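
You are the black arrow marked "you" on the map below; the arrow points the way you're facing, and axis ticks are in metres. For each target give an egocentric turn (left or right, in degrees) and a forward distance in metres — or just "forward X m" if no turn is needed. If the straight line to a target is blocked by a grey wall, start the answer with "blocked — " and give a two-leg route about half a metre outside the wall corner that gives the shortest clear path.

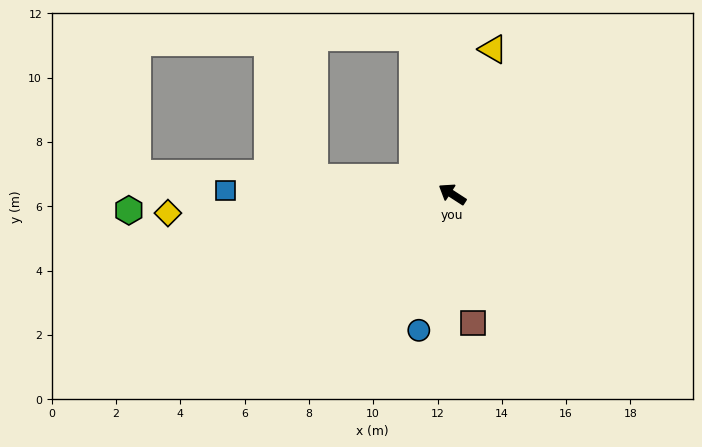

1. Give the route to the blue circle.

turn left 109°, forward 4.4 m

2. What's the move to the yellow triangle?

turn right 73°, forward 4.7 m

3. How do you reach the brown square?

turn left 132°, forward 4.1 m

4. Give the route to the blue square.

turn left 32°, forward 7.0 m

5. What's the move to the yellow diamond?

turn left 37°, forward 8.9 m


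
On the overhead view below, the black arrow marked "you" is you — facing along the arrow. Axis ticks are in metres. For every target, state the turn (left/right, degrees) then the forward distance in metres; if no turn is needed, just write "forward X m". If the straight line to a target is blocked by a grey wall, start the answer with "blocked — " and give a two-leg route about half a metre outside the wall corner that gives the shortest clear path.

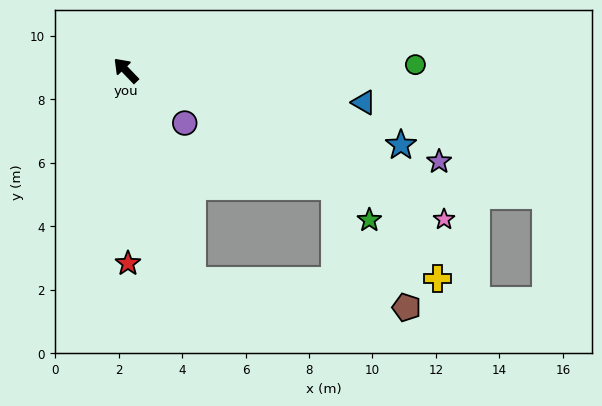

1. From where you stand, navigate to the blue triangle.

turn right 141°, forward 7.6 m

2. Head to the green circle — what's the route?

turn right 133°, forward 9.1 m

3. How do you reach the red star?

turn left 137°, forward 6.1 m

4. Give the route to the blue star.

turn right 149°, forward 9.0 m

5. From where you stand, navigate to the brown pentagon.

blocked — turn left 154°, forward 6.9 m, then turn left 65°, forward 6.8 m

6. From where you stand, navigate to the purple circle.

turn right 176°, forward 2.5 m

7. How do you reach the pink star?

turn right 159°, forward 11.1 m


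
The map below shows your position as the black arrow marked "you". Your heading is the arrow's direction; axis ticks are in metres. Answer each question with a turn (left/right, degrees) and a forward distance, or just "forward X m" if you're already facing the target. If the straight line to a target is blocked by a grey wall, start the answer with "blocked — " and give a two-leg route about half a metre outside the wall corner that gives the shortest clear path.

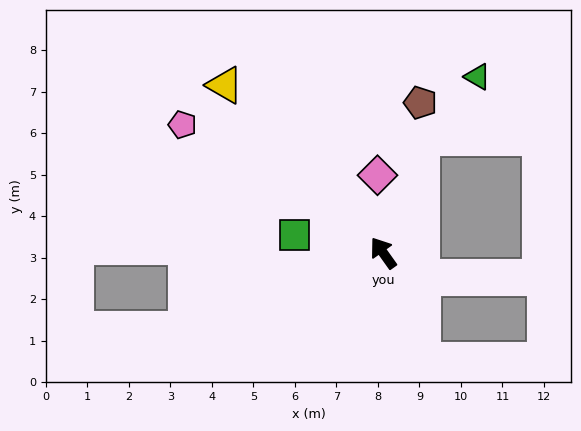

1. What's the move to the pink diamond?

turn right 31°, forward 1.9 m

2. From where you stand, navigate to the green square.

turn left 43°, forward 2.2 m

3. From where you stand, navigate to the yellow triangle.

turn left 8°, forward 5.6 m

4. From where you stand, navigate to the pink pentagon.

turn left 22°, forward 5.7 m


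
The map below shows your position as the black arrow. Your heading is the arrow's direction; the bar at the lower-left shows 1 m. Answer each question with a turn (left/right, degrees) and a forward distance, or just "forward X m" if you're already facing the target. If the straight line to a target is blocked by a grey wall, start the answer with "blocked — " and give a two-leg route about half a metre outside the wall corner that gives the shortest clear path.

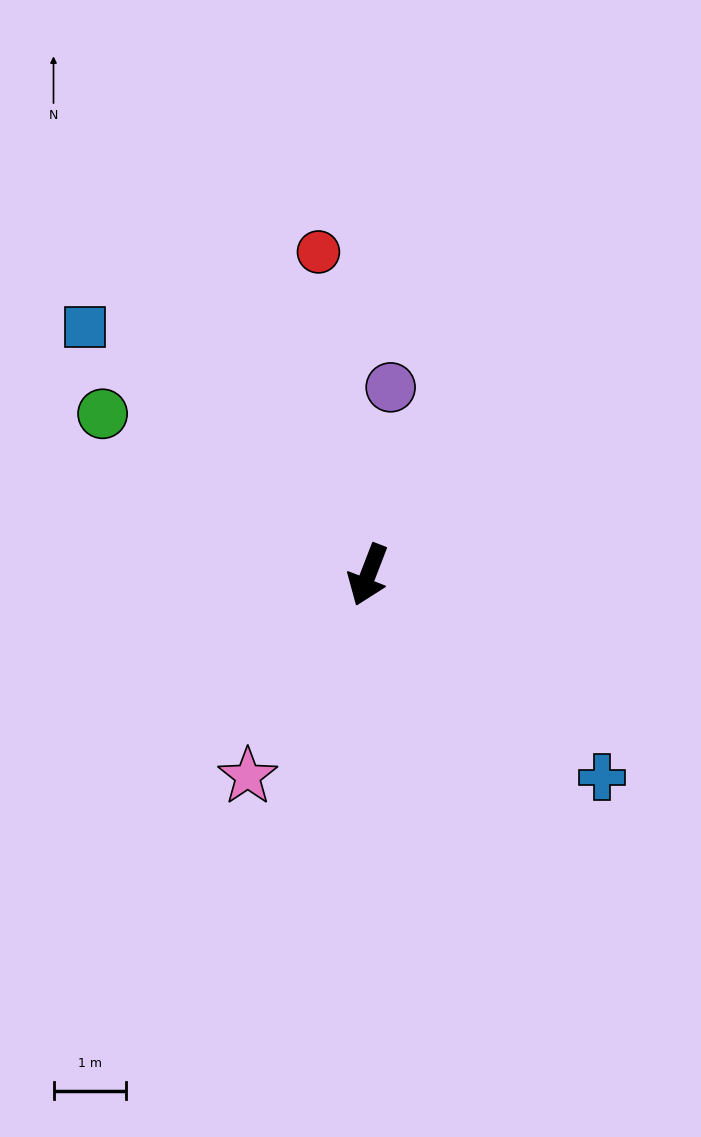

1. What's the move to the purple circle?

turn right 166°, forward 2.6 m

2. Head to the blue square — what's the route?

turn right 110°, forward 5.2 m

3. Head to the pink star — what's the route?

turn right 10°, forward 3.2 m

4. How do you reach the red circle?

turn right 150°, forward 4.5 m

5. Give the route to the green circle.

turn right 100°, forward 4.3 m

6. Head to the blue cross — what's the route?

turn left 70°, forward 4.3 m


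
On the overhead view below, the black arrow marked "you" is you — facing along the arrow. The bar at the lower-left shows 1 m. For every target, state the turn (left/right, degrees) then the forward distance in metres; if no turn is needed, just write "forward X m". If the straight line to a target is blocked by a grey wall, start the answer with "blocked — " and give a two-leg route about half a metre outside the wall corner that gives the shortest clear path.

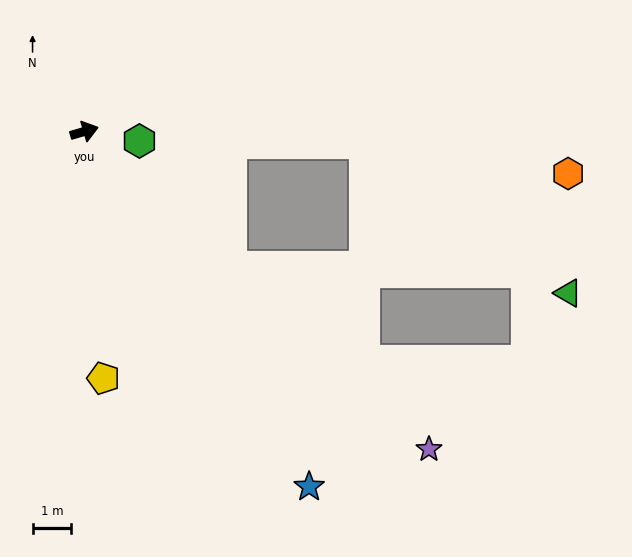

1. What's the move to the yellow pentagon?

turn right 102°, forward 6.4 m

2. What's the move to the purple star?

turn right 59°, forward 12.1 m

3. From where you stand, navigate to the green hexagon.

turn right 26°, forward 1.4 m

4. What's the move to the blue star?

turn right 74°, forward 10.8 m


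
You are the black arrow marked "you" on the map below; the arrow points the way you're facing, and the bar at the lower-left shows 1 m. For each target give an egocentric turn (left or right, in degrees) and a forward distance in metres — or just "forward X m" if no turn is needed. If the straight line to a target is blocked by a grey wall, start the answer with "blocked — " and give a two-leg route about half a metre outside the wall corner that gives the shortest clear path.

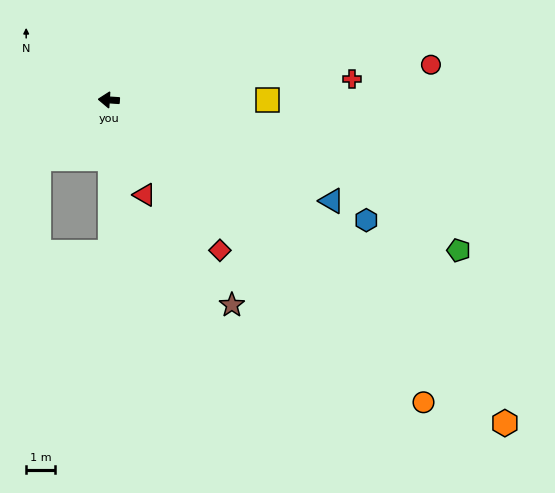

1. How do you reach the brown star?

turn left 125°, forward 8.4 m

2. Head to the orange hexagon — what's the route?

turn left 145°, forward 17.9 m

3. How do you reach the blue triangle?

turn left 159°, forward 8.6 m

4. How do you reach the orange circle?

turn left 140°, forward 15.3 m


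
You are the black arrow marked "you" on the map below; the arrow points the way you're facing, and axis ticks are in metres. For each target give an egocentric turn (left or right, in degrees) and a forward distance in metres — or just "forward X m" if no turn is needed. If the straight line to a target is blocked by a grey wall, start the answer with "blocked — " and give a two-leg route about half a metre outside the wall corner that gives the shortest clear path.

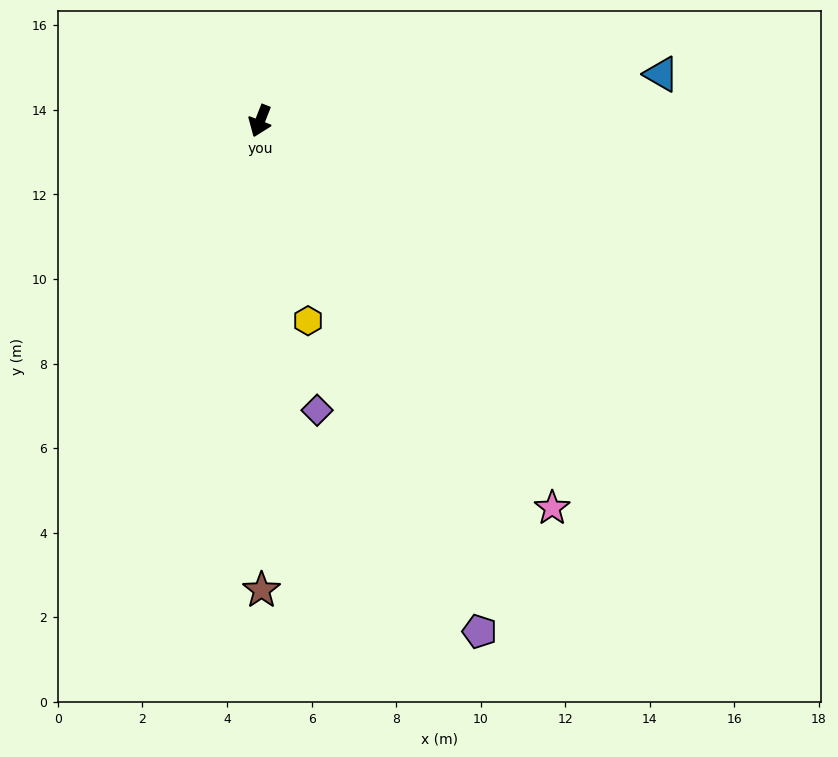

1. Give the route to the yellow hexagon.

turn left 35°, forward 4.9 m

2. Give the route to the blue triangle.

turn left 118°, forward 9.6 m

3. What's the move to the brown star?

turn left 22°, forward 11.1 m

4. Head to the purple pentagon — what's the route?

turn left 45°, forward 13.1 m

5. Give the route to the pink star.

turn left 58°, forward 11.5 m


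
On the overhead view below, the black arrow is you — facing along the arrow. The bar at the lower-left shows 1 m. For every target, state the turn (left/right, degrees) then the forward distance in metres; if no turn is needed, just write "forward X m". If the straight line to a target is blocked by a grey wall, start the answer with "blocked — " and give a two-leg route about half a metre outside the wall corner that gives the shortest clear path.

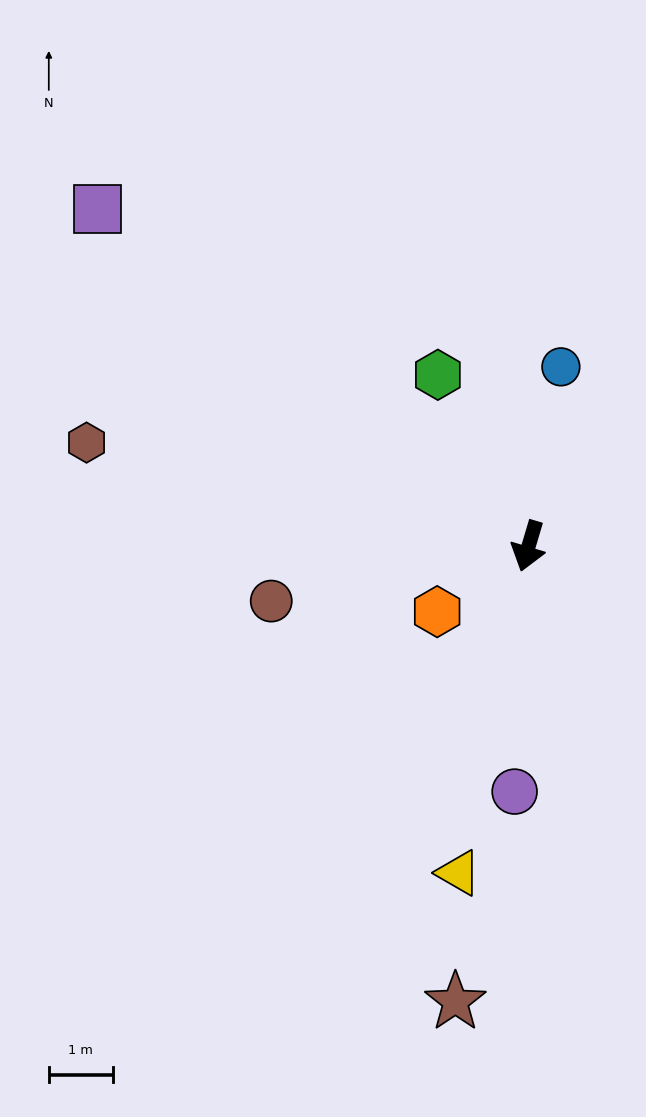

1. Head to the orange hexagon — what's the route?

turn right 38°, forward 1.8 m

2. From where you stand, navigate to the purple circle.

turn left 13°, forward 3.8 m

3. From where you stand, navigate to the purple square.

turn right 111°, forward 8.5 m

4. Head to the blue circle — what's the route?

turn right 174°, forward 2.8 m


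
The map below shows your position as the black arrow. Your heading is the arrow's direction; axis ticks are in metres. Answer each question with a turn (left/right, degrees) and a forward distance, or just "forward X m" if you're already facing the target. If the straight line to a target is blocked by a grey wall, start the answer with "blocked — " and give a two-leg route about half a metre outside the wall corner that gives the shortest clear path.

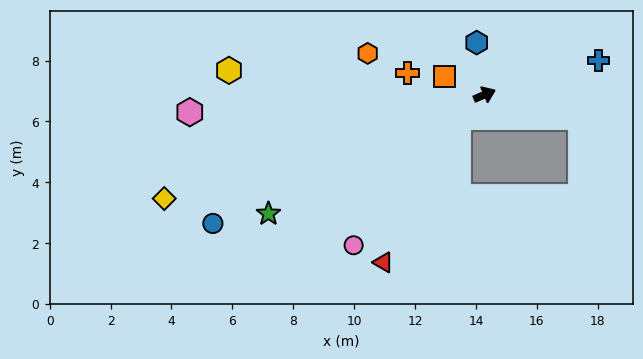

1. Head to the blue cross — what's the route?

turn right 7°, forward 3.9 m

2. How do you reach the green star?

turn right 174°, forward 8.1 m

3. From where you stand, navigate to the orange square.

turn left 132°, forward 1.5 m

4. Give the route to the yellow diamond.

turn left 175°, forward 11.1 m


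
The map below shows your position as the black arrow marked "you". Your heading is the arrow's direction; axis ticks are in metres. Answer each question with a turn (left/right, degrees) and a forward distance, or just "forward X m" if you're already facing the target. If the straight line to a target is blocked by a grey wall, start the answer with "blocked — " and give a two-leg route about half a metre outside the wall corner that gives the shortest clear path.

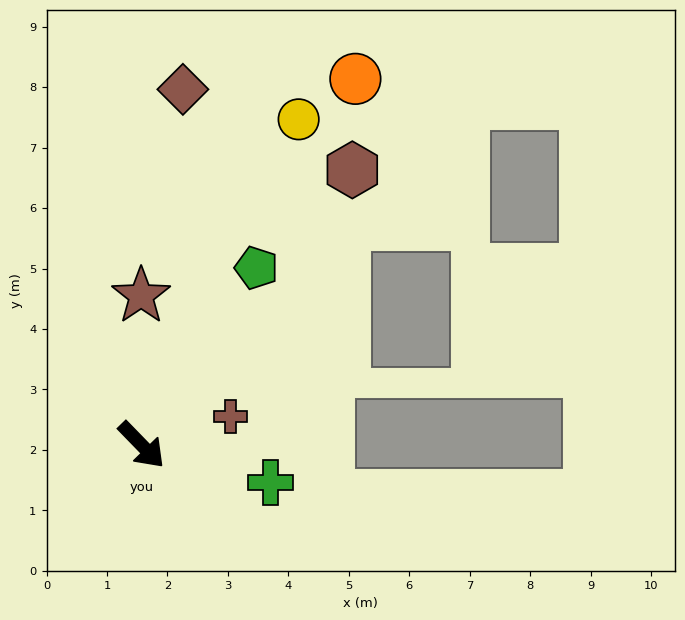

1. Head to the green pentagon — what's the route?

turn left 103°, forward 3.5 m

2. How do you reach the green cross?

turn left 30°, forward 2.2 m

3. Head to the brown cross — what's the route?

turn left 64°, forward 1.5 m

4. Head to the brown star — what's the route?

turn left 136°, forward 2.5 m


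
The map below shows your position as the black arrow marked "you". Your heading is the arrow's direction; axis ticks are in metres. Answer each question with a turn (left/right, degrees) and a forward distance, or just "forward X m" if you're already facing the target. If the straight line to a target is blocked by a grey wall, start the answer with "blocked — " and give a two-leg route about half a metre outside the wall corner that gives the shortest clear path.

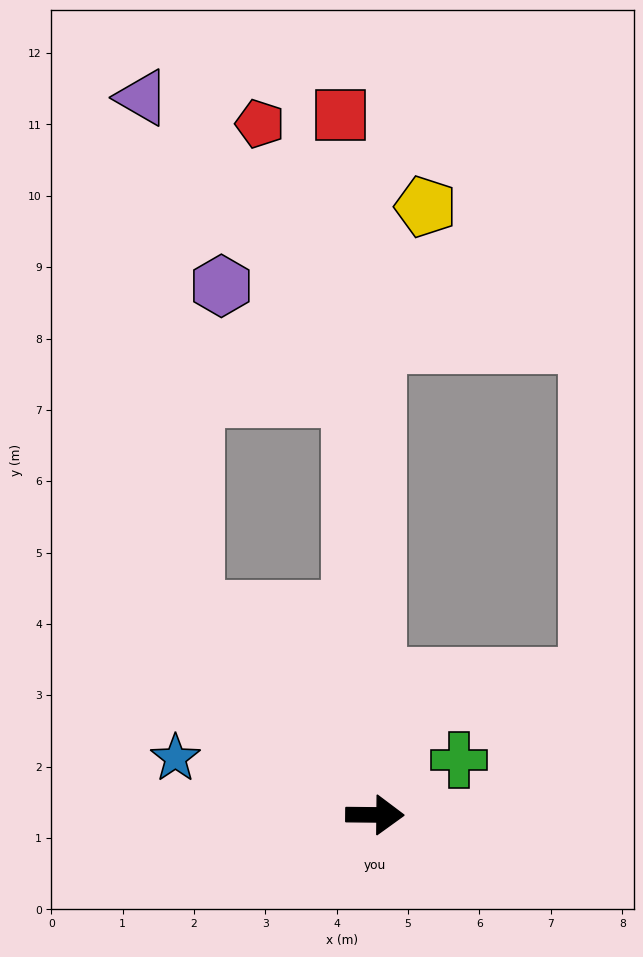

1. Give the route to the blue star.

turn left 165°, forward 2.9 m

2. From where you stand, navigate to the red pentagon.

blocked — turn left 94°, forward 5.9 m, then turn left 15°, forward 4.0 m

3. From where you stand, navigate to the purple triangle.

blocked — turn left 94°, forward 5.9 m, then turn left 32°, forward 5.1 m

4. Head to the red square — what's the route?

turn left 93°, forward 9.8 m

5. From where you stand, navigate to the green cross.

turn left 34°, forward 1.4 m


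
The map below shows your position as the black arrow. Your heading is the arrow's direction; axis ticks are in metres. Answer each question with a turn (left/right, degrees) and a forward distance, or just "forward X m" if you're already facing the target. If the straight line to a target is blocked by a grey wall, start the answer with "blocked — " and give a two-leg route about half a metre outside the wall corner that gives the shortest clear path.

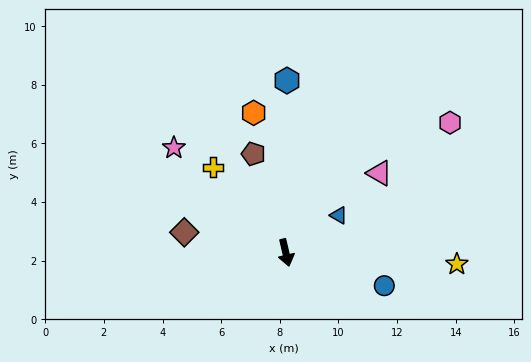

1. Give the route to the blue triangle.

turn left 112°, forward 2.2 m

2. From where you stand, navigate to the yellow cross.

turn right 153°, forward 3.8 m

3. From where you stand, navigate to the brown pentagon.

turn right 175°, forward 3.5 m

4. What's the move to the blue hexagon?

turn left 166°, forward 5.9 m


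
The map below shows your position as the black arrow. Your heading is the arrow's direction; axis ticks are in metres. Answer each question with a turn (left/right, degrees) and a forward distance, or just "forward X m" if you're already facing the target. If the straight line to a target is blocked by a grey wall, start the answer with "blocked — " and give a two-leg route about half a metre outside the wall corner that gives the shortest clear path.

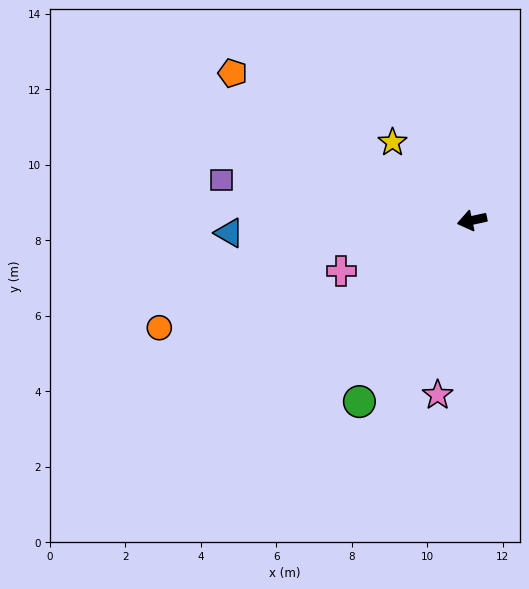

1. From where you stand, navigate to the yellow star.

turn right 57°, forward 3.0 m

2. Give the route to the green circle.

turn left 46°, forward 5.7 m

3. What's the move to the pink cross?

turn left 9°, forward 3.7 m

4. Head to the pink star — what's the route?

turn left 67°, forward 4.7 m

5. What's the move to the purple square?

turn right 21°, forward 6.7 m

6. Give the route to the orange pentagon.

turn right 44°, forward 7.4 m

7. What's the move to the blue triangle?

turn right 9°, forward 6.4 m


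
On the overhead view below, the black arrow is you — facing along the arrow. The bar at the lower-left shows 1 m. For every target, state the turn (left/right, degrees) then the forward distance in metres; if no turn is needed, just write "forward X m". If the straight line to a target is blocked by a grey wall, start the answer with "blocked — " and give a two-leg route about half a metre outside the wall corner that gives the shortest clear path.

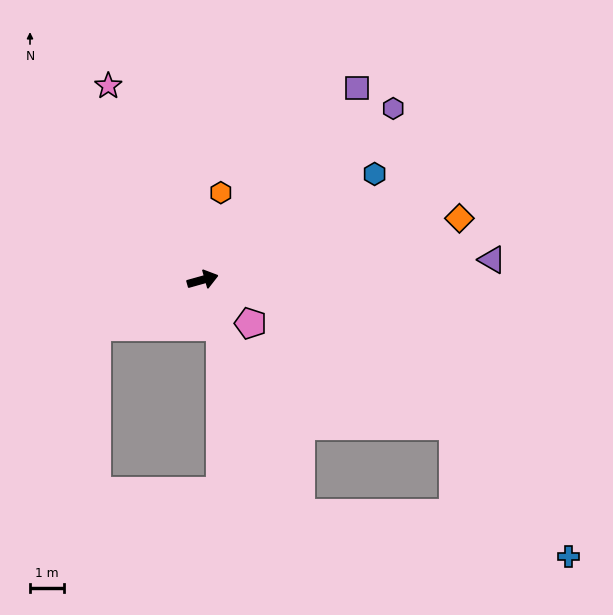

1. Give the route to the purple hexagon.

turn left 26°, forward 7.6 m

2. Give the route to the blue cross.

blocked — turn right 83°, forward 7.5 m, then turn left 58°, forward 8.1 m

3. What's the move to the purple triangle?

turn right 12°, forward 8.6 m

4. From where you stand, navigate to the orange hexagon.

turn left 63°, forward 2.6 m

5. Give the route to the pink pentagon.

turn right 58°, forward 1.9 m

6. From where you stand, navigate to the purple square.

turn left 36°, forward 7.3 m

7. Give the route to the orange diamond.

turn right 2°, forward 7.8 m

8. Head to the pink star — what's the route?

turn left 100°, forward 6.4 m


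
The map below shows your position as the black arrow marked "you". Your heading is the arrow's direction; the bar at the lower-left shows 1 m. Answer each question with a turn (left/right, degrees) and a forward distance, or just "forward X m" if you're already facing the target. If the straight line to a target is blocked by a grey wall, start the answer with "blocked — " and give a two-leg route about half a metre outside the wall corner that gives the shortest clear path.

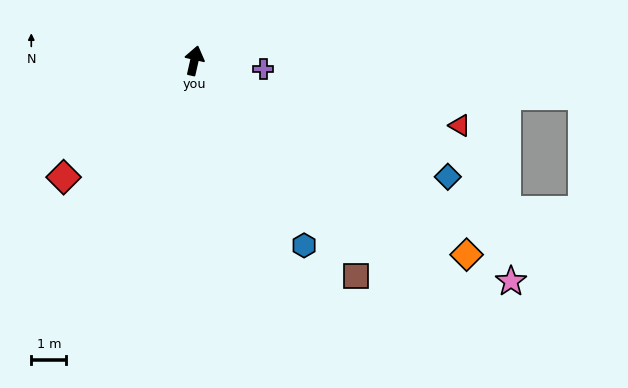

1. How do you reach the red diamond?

turn left 145°, forward 5.0 m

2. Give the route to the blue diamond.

turn right 102°, forward 7.9 m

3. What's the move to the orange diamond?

turn right 113°, forward 9.5 m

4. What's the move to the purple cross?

turn right 84°, forward 2.0 m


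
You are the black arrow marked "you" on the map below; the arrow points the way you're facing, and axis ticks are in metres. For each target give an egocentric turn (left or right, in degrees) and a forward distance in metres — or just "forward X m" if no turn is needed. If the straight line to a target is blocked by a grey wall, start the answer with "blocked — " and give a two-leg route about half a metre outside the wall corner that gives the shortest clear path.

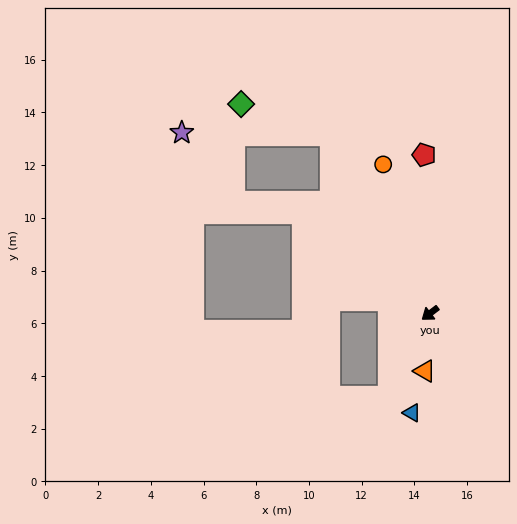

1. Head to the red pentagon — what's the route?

turn right 125°, forward 6.0 m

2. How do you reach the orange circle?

turn right 110°, forward 5.9 m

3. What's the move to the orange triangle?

turn left 47°, forward 2.2 m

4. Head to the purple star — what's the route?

blocked — turn right 98°, forward 7.7 m, then turn left 60°, forward 5.7 m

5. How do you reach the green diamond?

blocked — turn right 98°, forward 7.7 m, then turn left 41°, forward 3.6 m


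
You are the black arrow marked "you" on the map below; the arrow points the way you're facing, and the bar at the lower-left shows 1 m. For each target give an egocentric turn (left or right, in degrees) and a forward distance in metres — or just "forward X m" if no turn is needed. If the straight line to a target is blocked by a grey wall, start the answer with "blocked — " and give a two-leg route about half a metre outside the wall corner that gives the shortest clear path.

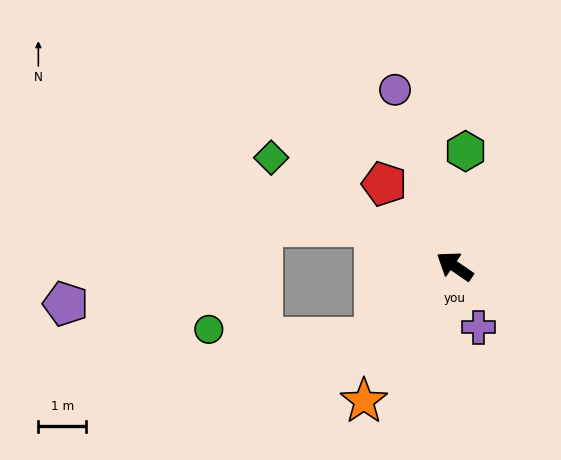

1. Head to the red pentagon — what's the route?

turn right 15°, forward 2.3 m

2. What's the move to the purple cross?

turn left 146°, forward 1.4 m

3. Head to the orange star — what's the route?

turn left 90°, forward 3.4 m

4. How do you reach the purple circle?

turn right 37°, forward 3.9 m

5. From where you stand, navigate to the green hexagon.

turn right 61°, forward 2.4 m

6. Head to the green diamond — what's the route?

turn left 4°, forward 4.5 m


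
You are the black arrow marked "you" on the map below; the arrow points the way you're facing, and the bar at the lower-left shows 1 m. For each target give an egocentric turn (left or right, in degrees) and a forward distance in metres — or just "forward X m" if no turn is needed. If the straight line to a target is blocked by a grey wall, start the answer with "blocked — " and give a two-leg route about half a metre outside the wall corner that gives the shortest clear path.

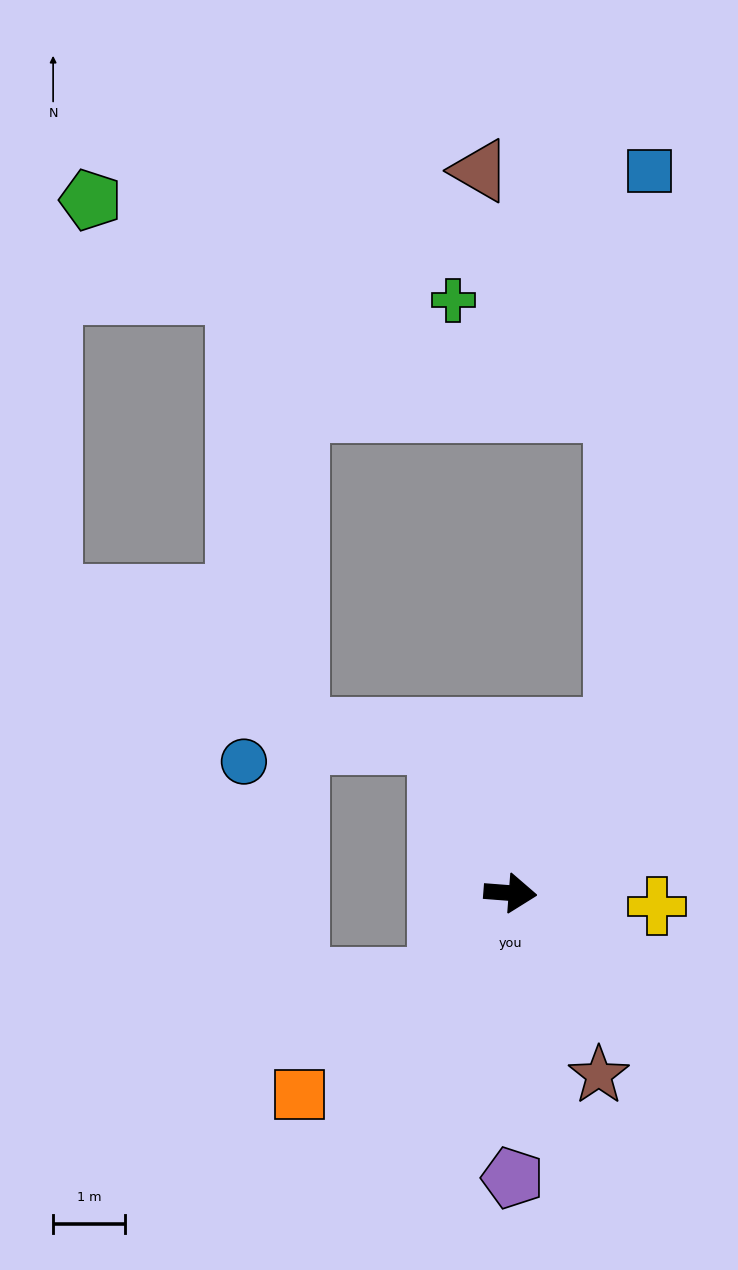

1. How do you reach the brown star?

turn right 60°, forward 2.8 m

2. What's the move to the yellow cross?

forward 2.1 m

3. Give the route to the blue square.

blocked — turn left 62°, forward 2.7 m, then turn left 29°, forward 7.8 m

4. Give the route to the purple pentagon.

turn right 85°, forward 4.0 m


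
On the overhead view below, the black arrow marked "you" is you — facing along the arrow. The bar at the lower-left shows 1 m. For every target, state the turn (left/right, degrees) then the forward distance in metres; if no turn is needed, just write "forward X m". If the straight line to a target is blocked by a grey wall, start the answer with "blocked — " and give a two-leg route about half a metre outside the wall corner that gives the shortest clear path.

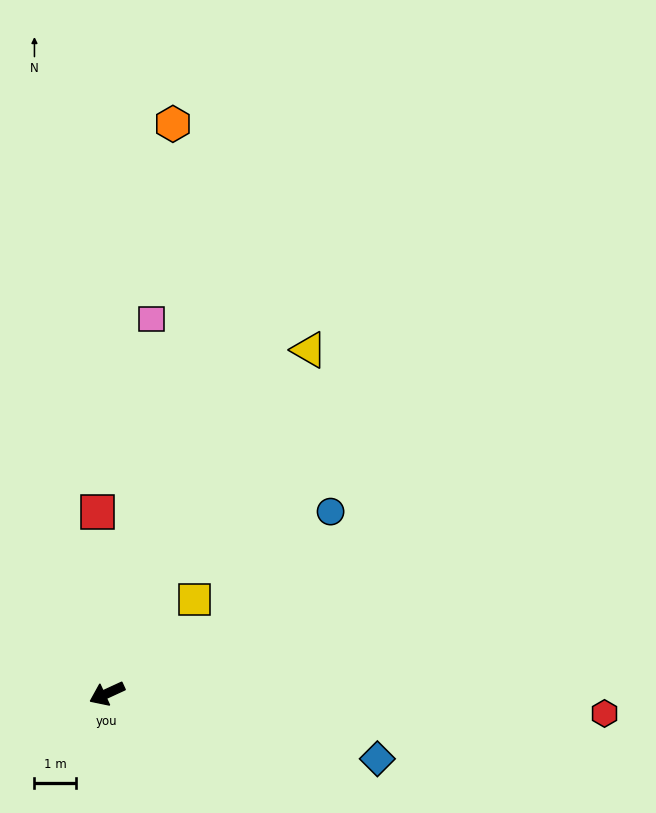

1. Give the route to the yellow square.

turn right 158°, forward 3.1 m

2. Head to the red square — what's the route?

turn right 112°, forward 4.4 m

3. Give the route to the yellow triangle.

turn right 145°, forward 9.6 m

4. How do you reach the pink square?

turn right 122°, forward 9.0 m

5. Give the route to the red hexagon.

turn left 153°, forward 11.9 m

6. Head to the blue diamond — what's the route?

turn left 142°, forward 6.7 m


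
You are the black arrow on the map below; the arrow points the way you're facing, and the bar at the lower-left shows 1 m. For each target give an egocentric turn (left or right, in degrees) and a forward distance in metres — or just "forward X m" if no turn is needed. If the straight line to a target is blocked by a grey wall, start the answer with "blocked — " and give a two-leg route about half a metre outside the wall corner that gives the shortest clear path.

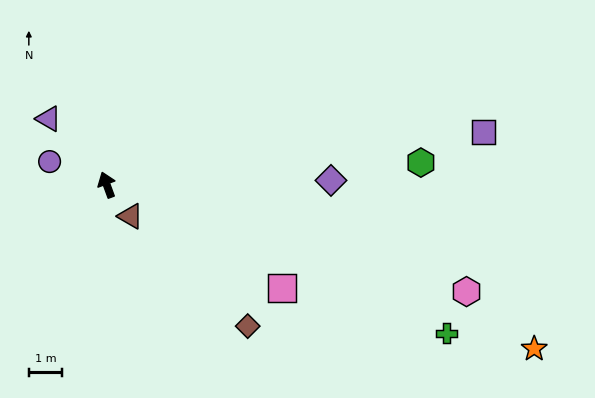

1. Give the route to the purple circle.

turn left 48°, forward 1.9 m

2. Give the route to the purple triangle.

turn left 21°, forward 2.7 m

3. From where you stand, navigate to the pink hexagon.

turn right 127°, forward 11.3 m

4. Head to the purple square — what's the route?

turn right 102°, forward 11.5 m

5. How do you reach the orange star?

turn right 131°, forward 13.8 m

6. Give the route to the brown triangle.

turn right 163°, forward 1.2 m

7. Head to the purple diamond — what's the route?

turn right 109°, forward 6.8 m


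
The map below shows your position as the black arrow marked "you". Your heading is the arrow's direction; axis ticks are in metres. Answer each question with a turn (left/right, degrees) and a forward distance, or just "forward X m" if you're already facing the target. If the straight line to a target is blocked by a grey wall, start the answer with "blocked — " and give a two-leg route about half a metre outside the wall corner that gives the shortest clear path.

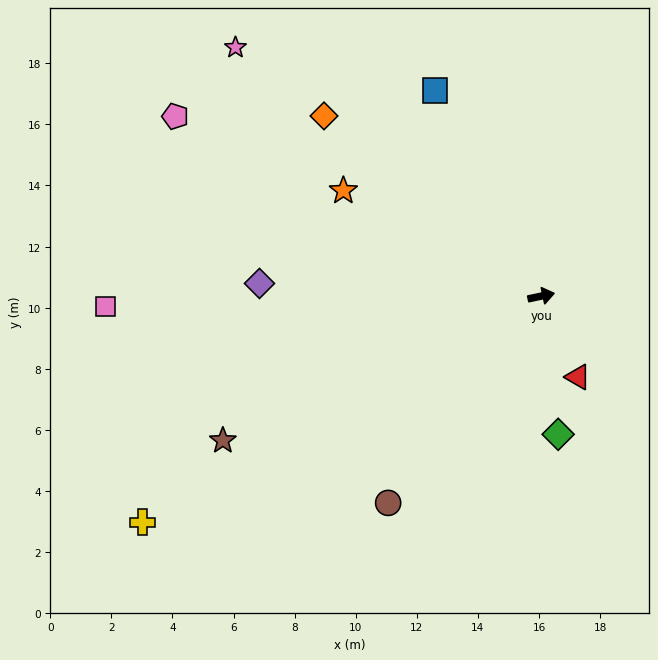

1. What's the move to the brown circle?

turn right 139°, forward 8.4 m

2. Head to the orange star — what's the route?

turn left 140°, forward 7.3 m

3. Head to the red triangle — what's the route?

turn right 78°, forward 2.9 m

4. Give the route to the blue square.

turn left 105°, forward 7.6 m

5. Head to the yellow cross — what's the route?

turn right 163°, forward 15.0 m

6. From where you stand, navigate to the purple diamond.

turn left 165°, forward 9.2 m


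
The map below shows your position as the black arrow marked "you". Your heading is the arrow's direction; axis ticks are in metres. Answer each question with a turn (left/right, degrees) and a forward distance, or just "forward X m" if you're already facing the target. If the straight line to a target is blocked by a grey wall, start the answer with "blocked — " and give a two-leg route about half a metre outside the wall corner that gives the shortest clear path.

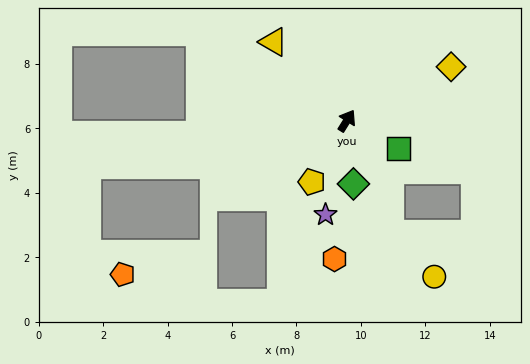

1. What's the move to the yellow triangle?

turn left 75°, forward 3.3 m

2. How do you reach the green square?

turn right 86°, forward 1.8 m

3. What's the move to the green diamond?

turn right 142°, forward 2.0 m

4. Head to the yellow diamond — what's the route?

turn right 31°, forward 3.6 m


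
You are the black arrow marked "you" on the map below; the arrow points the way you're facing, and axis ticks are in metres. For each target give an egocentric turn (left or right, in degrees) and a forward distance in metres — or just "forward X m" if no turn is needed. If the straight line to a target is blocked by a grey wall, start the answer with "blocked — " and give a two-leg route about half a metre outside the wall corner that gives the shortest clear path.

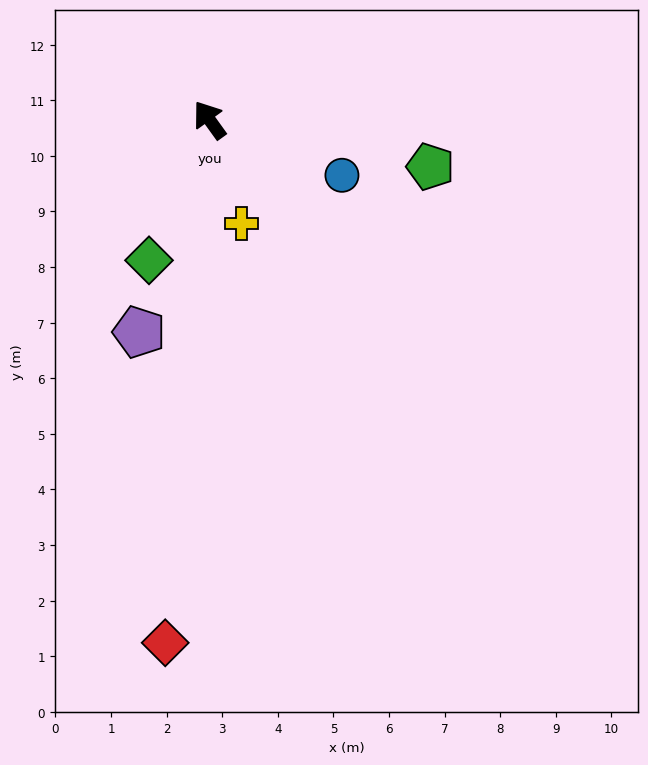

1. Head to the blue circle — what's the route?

turn right 148°, forward 2.6 m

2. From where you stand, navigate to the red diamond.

turn left 139°, forward 9.4 m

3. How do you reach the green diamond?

turn left 121°, forward 2.8 m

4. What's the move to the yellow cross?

turn left 161°, forward 2.0 m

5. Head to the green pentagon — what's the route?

turn right 138°, forward 4.1 m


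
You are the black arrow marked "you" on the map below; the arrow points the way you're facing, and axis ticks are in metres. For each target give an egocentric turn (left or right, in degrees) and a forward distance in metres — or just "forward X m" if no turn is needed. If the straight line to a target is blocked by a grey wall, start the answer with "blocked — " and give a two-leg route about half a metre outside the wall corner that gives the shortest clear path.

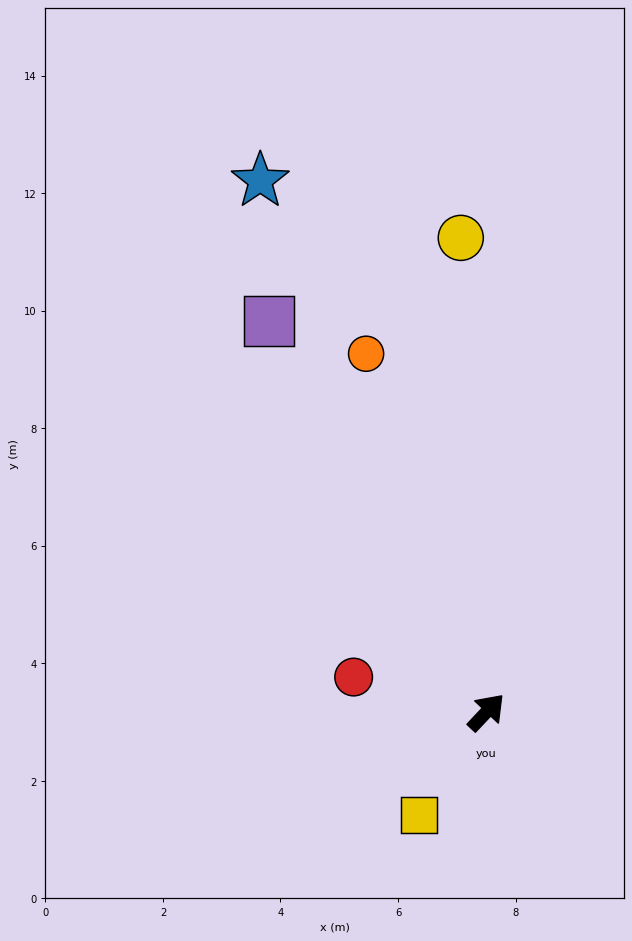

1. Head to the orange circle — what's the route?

turn left 62°, forward 6.4 m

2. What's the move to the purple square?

turn left 72°, forward 7.6 m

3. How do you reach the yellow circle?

turn left 46°, forward 8.1 m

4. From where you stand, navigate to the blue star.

turn left 66°, forward 9.8 m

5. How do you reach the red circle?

turn left 119°, forward 2.3 m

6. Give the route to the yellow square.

turn right 170°, forward 2.1 m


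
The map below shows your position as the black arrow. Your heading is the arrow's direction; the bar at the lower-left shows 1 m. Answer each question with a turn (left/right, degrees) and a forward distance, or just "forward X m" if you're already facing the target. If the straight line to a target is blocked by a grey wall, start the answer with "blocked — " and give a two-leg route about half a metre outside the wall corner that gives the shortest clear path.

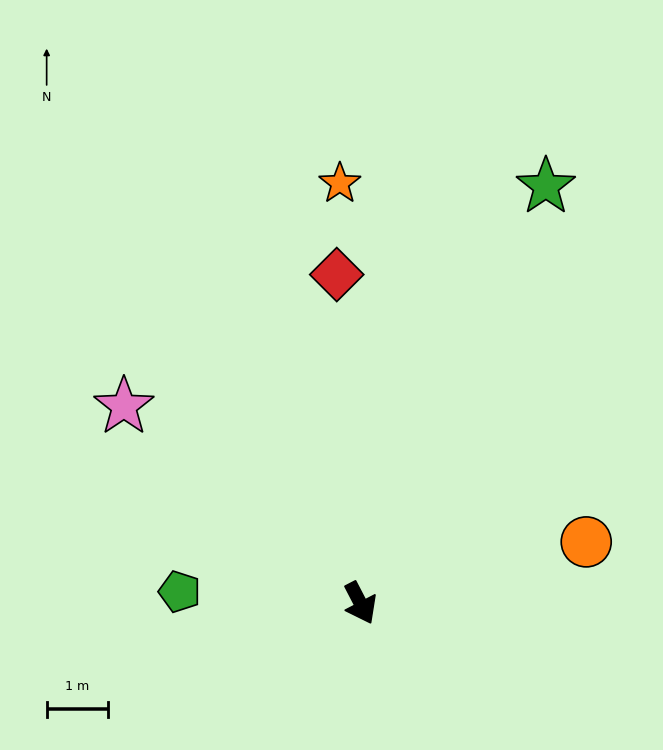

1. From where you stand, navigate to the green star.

turn left 129°, forward 7.5 m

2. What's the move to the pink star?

turn right 157°, forward 5.1 m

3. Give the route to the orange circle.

turn left 78°, forward 3.8 m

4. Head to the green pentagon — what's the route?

turn right 121°, forward 3.0 m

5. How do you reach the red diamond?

turn left 157°, forward 5.4 m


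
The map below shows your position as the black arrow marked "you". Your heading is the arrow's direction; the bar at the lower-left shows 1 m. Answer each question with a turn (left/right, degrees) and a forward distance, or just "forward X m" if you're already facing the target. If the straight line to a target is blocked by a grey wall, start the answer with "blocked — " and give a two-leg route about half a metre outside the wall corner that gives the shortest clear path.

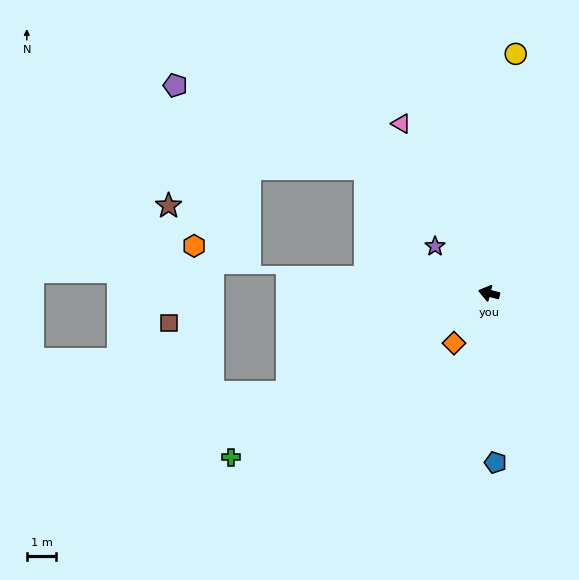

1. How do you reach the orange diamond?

turn left 69°, forward 2.1 m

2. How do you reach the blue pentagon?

turn left 106°, forward 5.7 m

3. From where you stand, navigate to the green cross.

turn left 47°, forward 10.4 m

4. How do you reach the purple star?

turn right 27°, forward 2.4 m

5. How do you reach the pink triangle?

turn right 49°, forward 6.5 m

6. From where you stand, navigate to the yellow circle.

turn right 82°, forward 8.2 m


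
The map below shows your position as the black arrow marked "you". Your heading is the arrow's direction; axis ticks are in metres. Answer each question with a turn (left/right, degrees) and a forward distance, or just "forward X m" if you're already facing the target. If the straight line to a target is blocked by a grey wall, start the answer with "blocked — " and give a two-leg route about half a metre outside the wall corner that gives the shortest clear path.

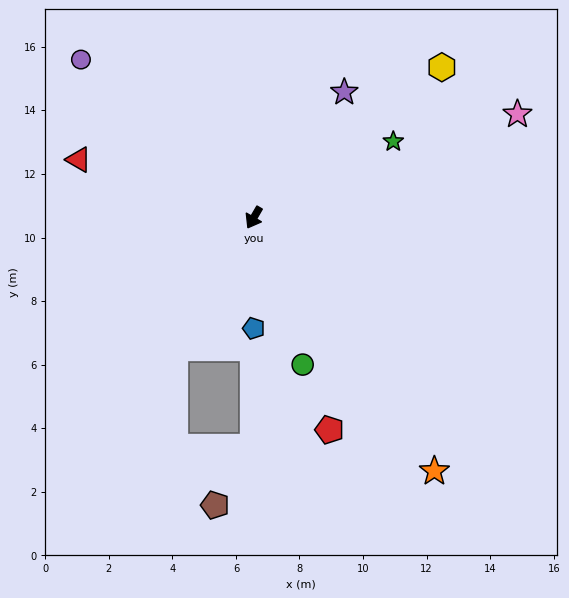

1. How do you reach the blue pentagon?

turn left 30°, forward 3.5 m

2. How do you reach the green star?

turn left 149°, forward 5.0 m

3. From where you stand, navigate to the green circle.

turn left 49°, forward 4.9 m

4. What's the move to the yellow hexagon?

turn left 159°, forward 7.6 m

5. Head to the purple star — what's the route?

turn left 174°, forward 4.9 m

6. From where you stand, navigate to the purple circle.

turn right 102°, forward 7.4 m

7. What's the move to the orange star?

turn left 66°, forward 9.8 m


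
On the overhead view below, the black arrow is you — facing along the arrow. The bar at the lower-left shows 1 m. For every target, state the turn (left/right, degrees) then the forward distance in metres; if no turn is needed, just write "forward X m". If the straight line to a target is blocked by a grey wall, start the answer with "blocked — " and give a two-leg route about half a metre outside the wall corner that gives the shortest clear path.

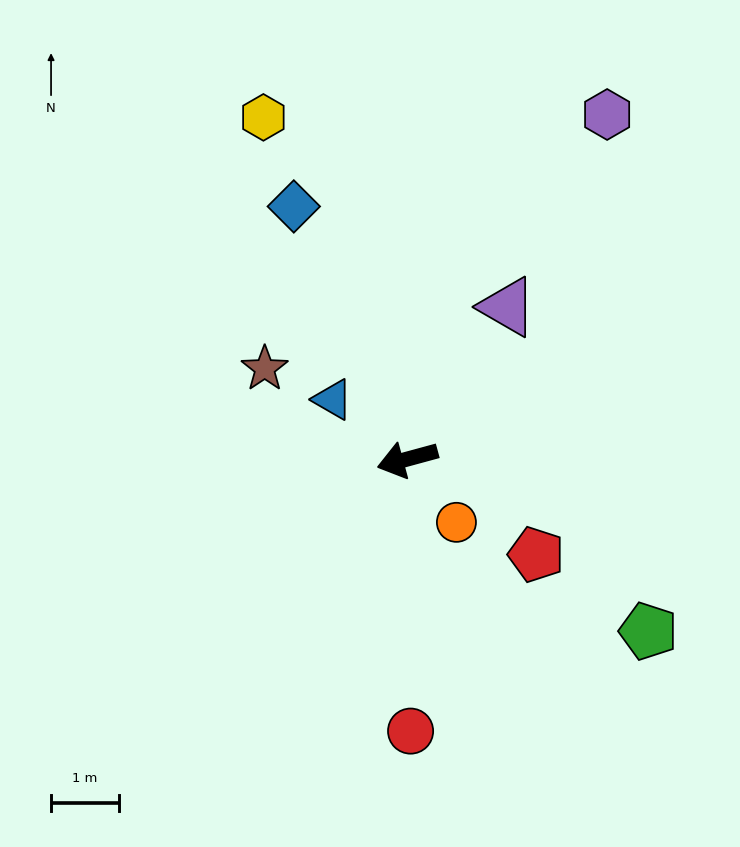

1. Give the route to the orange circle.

turn left 113°, forward 1.2 m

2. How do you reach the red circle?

turn left 75°, forward 4.0 m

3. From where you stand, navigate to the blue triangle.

turn right 54°, forward 1.4 m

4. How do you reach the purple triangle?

turn right 139°, forward 2.7 m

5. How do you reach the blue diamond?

turn right 81°, forward 4.1 m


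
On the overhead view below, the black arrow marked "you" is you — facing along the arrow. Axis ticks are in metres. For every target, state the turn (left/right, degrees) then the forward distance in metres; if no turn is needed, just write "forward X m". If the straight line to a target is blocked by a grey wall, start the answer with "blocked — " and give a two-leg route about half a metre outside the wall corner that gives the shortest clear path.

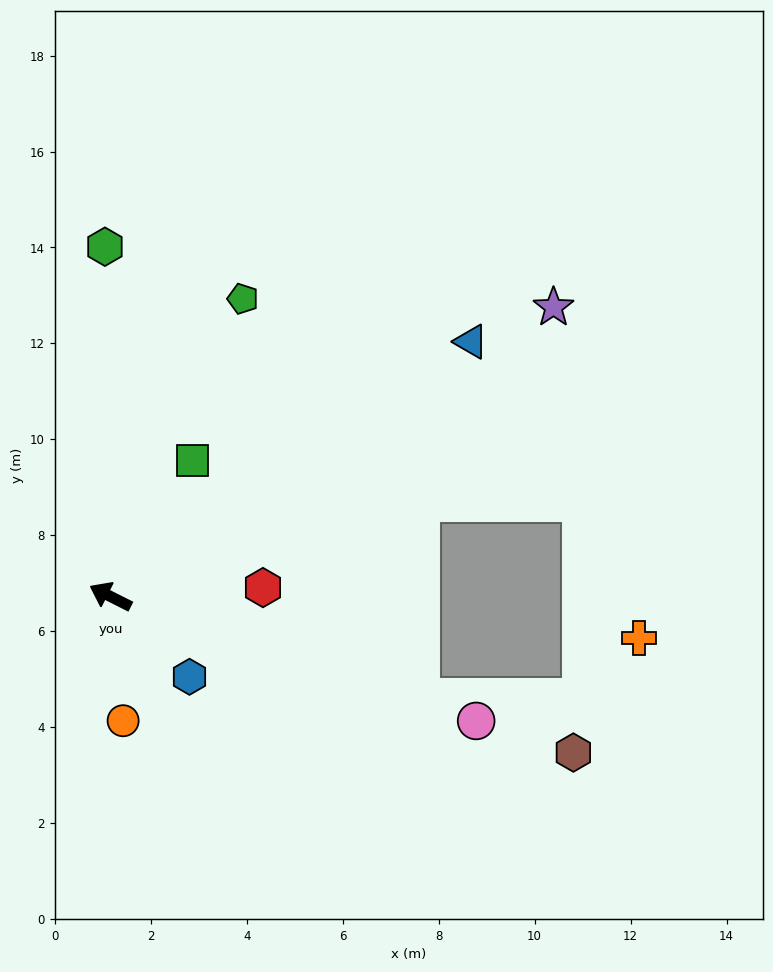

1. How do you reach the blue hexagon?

turn left 161°, forward 2.3 m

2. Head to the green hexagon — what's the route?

turn right 62°, forward 7.3 m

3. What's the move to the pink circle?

turn right 172°, forward 8.1 m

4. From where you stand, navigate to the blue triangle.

turn right 118°, forward 9.2 m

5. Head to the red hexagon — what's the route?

turn right 150°, forward 3.2 m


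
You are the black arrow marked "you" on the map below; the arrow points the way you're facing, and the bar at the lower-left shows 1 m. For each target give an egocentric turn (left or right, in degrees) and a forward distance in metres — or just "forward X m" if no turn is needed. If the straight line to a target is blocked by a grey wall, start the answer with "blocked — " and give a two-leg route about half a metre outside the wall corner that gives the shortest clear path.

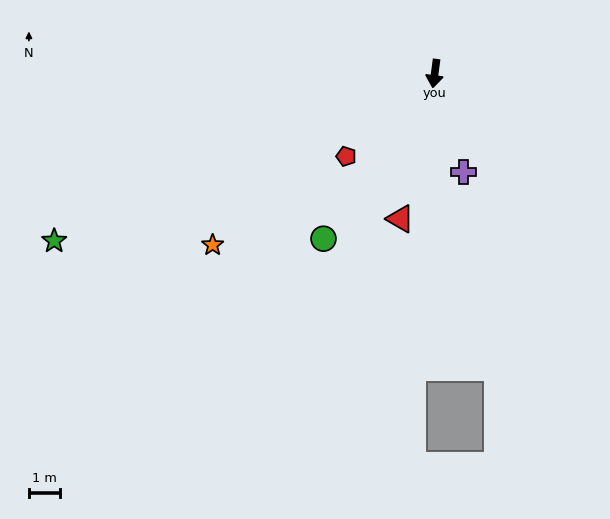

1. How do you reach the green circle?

turn right 26°, forward 6.4 m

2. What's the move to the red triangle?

turn right 6°, forward 4.8 m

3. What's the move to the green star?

turn right 59°, forward 13.4 m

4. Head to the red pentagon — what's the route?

turn right 39°, forward 3.9 m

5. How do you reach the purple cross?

turn left 24°, forward 3.3 m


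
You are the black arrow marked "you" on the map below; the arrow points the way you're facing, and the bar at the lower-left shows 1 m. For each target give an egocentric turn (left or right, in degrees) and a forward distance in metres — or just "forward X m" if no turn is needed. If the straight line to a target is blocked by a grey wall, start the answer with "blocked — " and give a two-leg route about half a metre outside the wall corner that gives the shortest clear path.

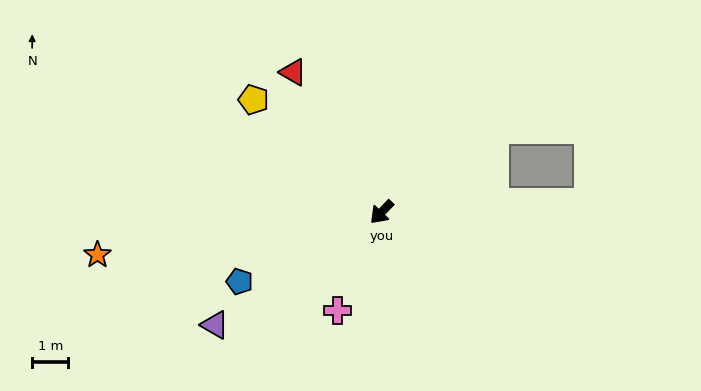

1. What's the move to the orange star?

turn right 38°, forward 7.9 m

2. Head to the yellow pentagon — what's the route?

turn right 87°, forward 4.7 m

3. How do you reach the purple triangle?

turn right 12°, forward 5.6 m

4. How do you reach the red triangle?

turn right 104°, forward 4.6 m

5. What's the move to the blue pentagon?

turn right 20°, forward 4.4 m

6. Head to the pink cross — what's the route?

turn left 20°, forward 3.0 m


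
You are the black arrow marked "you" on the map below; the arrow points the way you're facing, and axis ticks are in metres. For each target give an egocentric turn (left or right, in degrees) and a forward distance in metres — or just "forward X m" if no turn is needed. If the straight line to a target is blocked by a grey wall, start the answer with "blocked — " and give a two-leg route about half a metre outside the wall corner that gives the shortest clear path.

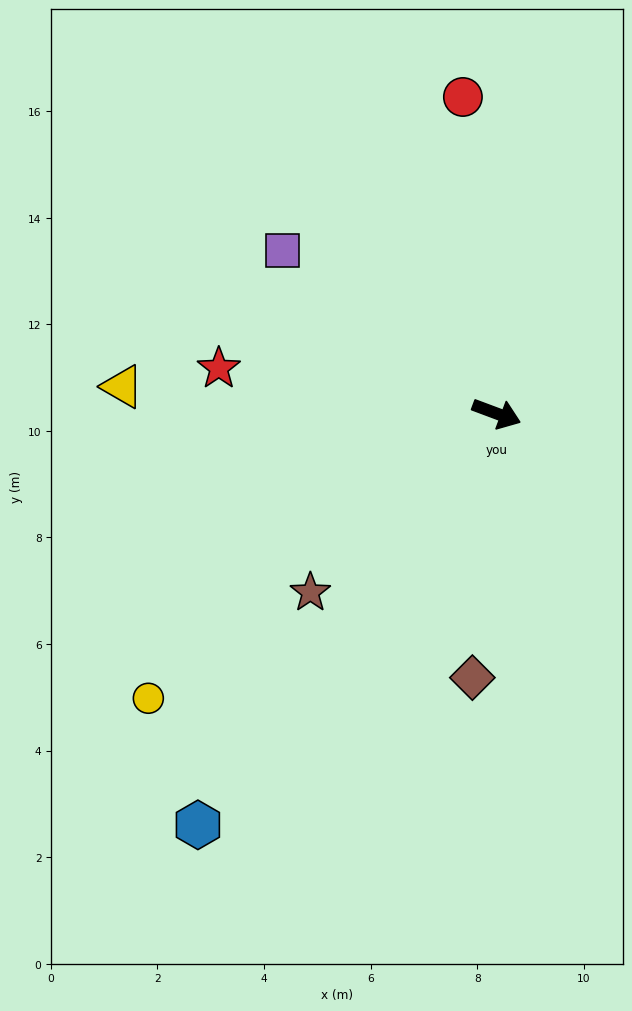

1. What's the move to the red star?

turn right 169°, forward 5.3 m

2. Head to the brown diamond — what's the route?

turn right 75°, forward 5.0 m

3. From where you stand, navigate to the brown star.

turn right 116°, forward 4.8 m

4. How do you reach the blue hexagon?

turn right 105°, forward 9.5 m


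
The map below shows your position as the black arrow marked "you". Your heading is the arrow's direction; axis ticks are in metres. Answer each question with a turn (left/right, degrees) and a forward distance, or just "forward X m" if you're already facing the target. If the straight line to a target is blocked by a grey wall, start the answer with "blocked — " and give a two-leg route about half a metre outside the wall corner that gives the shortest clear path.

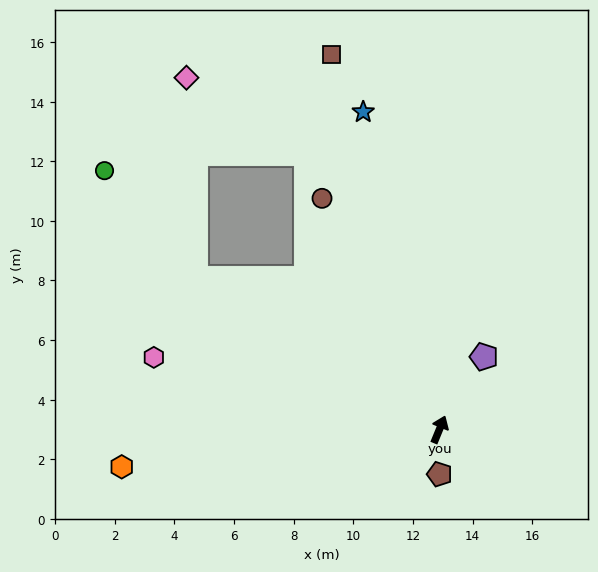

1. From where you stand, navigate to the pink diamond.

blocked — turn left 81°, forward 9.6 m, then turn right 56°, forward 6.7 m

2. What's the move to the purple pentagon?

turn right 9°, forward 2.9 m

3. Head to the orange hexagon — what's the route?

turn left 119°, forward 10.7 m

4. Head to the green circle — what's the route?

blocked — turn left 81°, forward 9.6 m, then turn right 19°, forward 4.7 m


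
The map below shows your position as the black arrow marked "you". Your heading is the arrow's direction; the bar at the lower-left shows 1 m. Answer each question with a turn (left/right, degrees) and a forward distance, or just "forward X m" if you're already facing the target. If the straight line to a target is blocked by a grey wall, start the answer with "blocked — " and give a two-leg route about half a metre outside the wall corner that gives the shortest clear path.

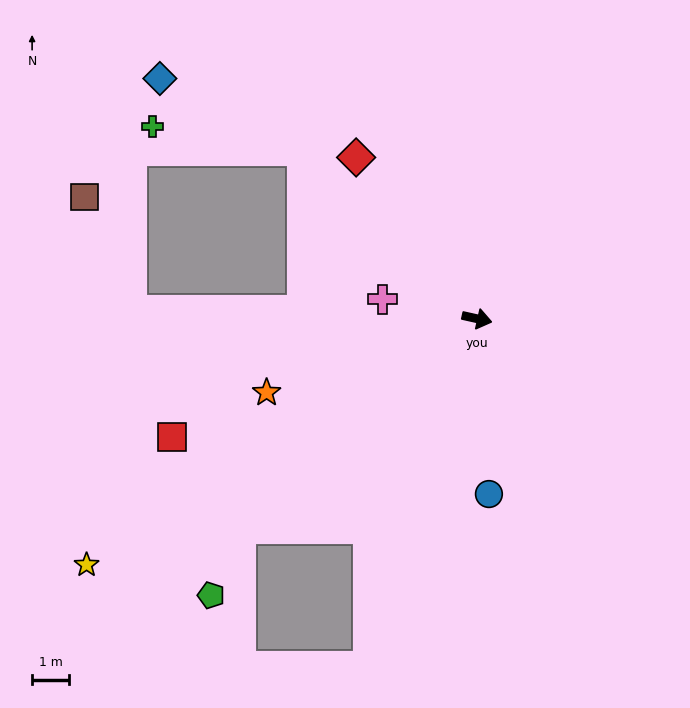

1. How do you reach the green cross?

blocked — turn left 149°, forward 6.5 m, then turn left 35°, forward 4.1 m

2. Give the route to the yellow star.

turn right 135°, forward 12.5 m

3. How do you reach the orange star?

turn right 148°, forward 6.0 m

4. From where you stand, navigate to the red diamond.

turn left 139°, forward 5.4 m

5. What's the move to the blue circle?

turn right 74°, forward 4.7 m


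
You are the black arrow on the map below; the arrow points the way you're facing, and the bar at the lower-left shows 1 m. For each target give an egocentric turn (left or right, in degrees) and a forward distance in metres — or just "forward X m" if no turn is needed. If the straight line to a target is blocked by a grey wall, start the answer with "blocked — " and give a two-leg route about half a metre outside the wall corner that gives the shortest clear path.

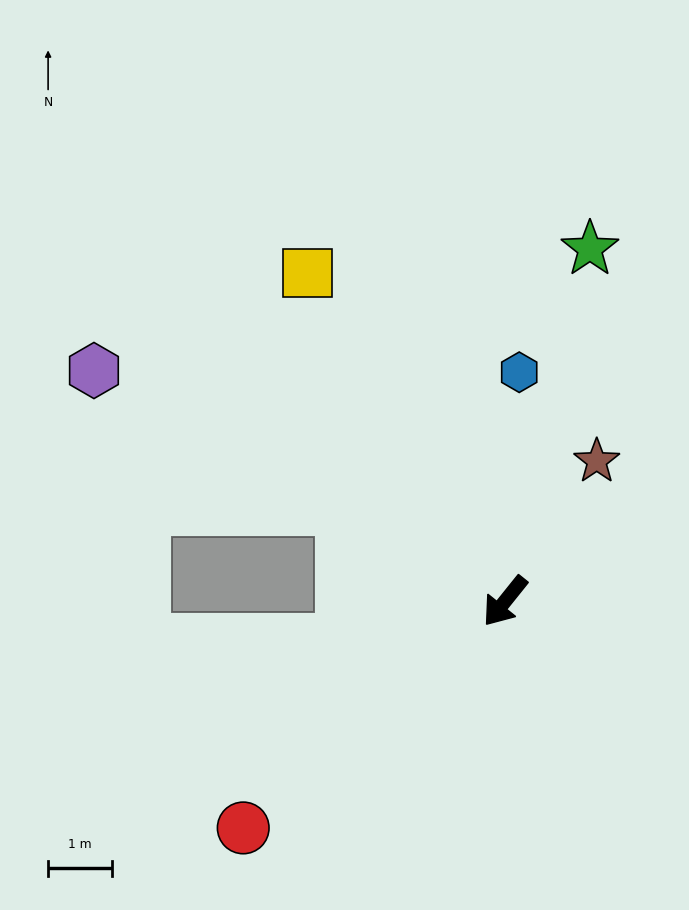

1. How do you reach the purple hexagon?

turn right 81°, forward 7.4 m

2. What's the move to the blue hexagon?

turn right 145°, forward 3.6 m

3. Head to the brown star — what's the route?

turn right 174°, forward 2.6 m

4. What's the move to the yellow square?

turn right 110°, forward 6.0 m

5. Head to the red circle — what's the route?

turn right 10°, forward 5.4 m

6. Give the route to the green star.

turn right 155°, forward 5.7 m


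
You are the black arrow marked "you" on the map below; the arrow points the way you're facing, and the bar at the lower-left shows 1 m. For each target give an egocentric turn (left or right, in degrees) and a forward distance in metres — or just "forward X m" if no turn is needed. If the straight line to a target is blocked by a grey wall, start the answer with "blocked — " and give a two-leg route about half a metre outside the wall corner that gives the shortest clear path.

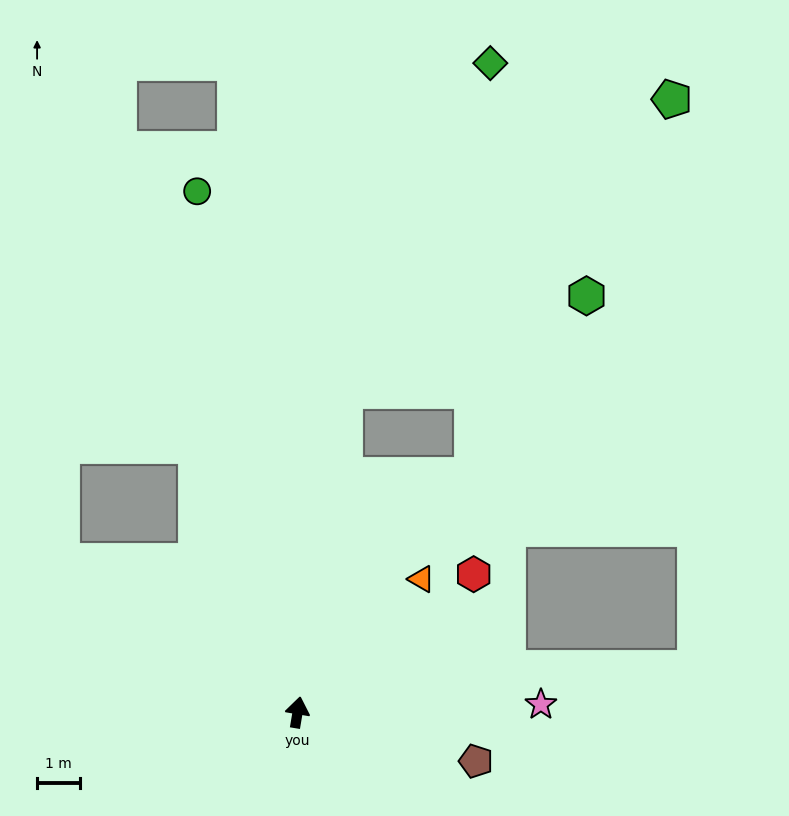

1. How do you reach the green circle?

turn left 20°, forward 12.2 m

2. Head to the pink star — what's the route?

turn right 79°, forward 5.6 m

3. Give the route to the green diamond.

blocked — forward 7.5 m, then turn right 15°, forward 8.3 m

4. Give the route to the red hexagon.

turn right 42°, forward 5.2 m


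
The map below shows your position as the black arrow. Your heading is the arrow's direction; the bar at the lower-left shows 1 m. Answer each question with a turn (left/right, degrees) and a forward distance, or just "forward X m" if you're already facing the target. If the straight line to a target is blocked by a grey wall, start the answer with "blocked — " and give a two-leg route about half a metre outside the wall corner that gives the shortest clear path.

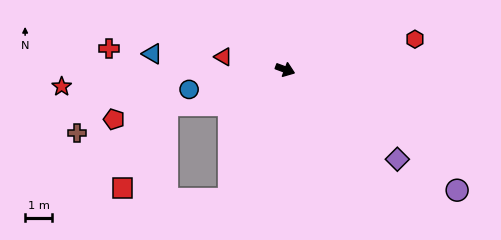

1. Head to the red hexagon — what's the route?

turn left 34°, forward 5.0 m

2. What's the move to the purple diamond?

turn right 18°, forward 5.4 m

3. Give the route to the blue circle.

turn right 148°, forward 3.7 m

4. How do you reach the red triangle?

turn right 171°, forward 2.4 m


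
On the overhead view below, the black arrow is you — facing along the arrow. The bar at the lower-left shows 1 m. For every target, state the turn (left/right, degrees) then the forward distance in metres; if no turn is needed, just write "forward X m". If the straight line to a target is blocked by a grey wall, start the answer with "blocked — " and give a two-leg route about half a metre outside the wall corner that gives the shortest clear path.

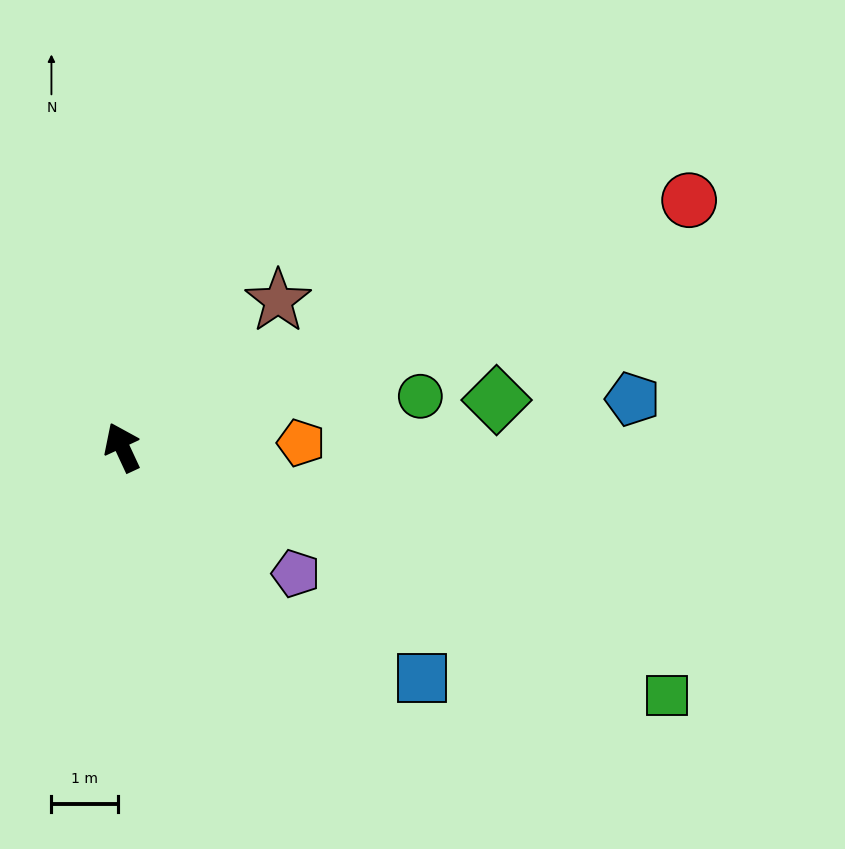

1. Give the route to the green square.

turn right 139°, forward 8.9 m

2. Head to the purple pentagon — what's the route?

turn right 151°, forward 3.2 m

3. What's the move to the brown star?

turn right 72°, forward 3.2 m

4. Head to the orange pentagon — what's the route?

turn right 114°, forward 2.7 m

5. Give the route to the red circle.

turn right 91°, forward 9.2 m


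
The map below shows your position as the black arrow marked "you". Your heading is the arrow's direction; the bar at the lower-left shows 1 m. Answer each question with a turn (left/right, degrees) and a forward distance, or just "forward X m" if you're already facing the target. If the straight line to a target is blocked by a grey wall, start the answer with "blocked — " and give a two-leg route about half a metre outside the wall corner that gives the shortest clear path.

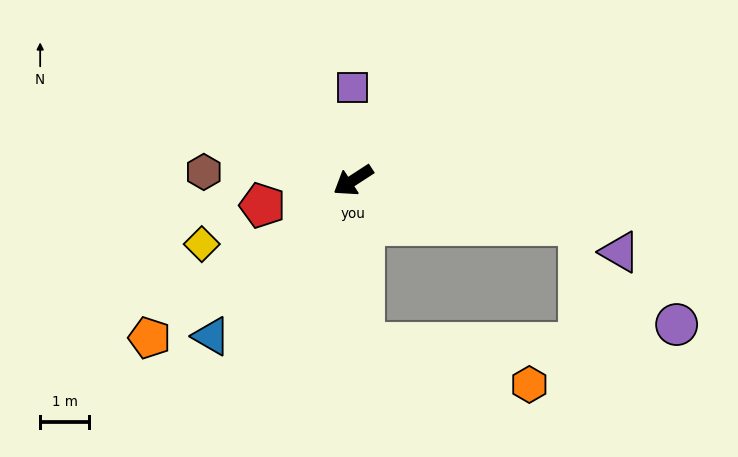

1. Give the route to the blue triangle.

turn left 15°, forward 4.3 m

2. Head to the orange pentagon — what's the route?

turn left 5°, forward 5.3 m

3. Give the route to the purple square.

turn right 123°, forward 1.9 m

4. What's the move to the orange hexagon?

blocked — turn left 61°, forward 3.3 m, then turn left 72°, forward 3.5 m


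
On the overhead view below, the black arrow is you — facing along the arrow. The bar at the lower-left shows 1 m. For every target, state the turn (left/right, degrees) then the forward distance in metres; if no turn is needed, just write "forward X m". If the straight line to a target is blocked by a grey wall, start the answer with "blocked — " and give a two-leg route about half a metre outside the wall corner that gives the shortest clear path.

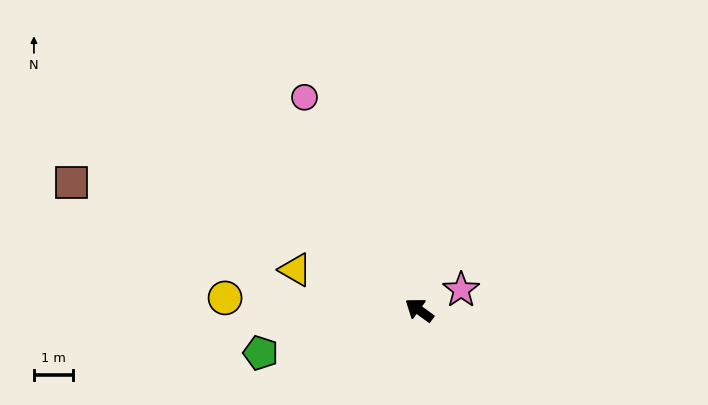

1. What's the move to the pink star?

turn right 118°, forward 1.2 m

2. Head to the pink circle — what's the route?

turn right 26°, forward 6.1 m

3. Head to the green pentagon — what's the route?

turn left 51°, forward 4.2 m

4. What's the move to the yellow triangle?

turn left 18°, forward 3.3 m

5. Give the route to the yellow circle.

turn left 32°, forward 4.9 m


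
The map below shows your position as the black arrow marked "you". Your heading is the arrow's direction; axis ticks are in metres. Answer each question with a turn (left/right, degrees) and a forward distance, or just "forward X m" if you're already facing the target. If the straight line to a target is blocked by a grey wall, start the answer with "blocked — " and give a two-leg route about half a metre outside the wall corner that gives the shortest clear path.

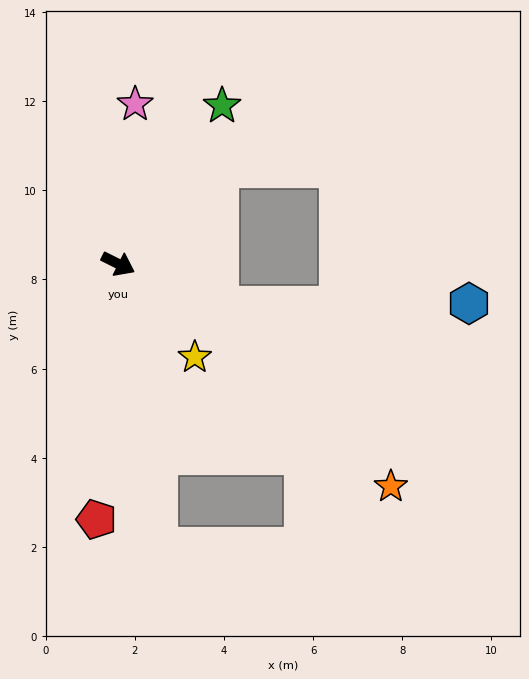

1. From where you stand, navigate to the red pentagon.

turn right 68°, forward 5.8 m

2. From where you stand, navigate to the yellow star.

turn right 24°, forward 2.7 m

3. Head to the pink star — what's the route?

turn left 110°, forward 3.6 m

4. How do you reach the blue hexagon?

blocked — turn left 5°, forward 2.5 m, then turn left 22°, forward 5.6 m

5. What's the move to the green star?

turn left 83°, forward 4.2 m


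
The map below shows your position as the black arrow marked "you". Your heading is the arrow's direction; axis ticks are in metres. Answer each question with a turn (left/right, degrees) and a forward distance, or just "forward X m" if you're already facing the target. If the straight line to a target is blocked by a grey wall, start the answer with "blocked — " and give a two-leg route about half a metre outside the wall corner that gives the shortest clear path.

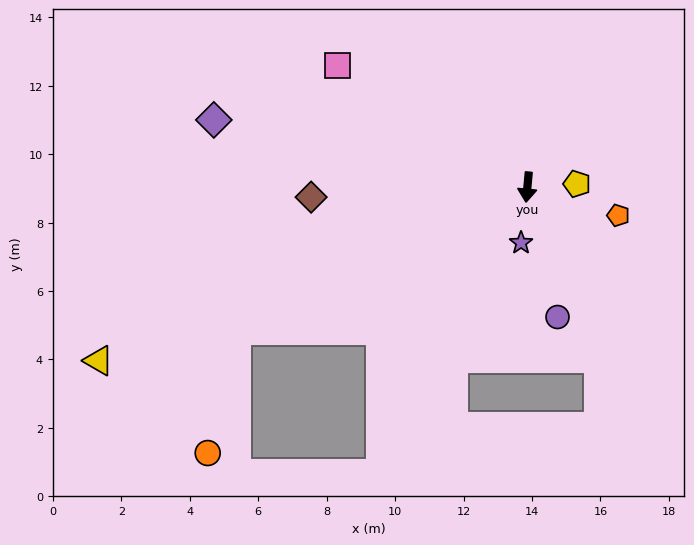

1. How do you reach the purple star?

forward 1.6 m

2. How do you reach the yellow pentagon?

turn left 99°, forward 1.5 m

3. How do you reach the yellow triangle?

turn right 63°, forward 13.5 m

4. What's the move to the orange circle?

blocked — turn right 58°, forward 9.5 m, then turn left 50°, forward 3.7 m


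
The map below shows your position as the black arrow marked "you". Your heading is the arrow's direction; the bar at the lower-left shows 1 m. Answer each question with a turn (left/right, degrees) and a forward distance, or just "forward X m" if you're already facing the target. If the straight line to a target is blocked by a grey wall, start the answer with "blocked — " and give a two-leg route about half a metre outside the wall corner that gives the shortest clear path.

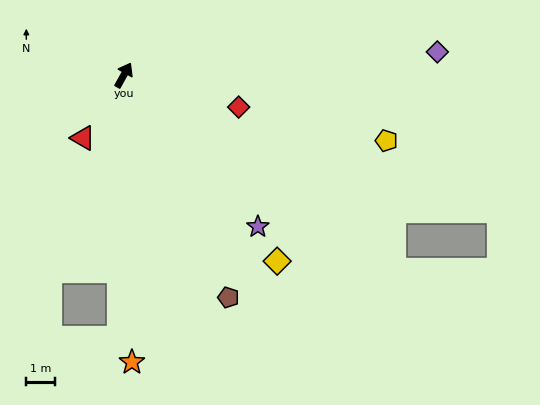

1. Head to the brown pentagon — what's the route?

turn right 126°, forward 8.5 m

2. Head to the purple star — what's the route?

turn right 109°, forward 7.0 m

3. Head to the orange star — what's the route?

turn right 149°, forward 9.9 m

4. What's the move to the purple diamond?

turn right 57°, forward 10.9 m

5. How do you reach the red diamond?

turn right 76°, forward 4.1 m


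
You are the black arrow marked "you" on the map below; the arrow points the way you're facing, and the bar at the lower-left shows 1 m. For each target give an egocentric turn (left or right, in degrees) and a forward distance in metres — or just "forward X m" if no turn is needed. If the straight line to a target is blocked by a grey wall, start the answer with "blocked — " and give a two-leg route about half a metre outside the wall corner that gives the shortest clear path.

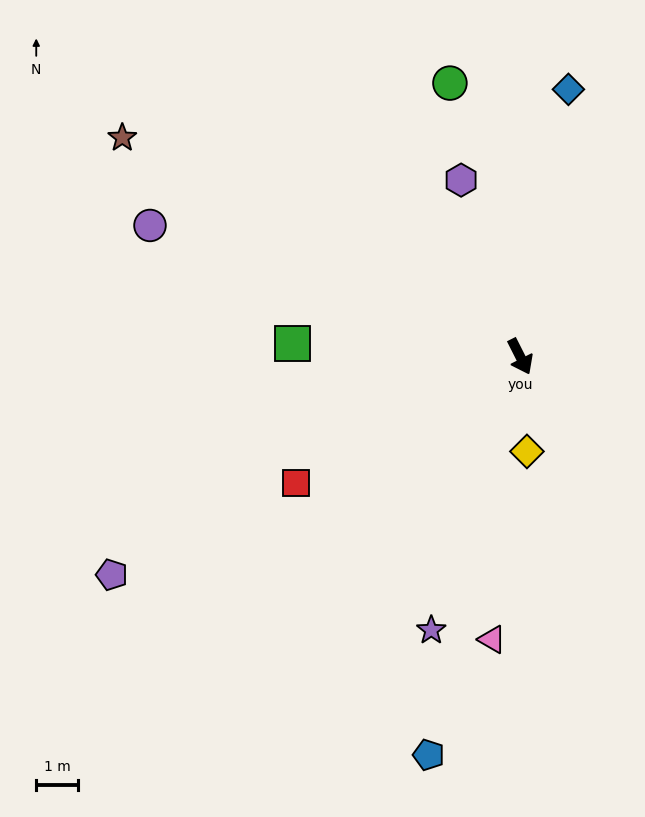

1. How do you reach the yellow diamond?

turn right 23°, forward 2.3 m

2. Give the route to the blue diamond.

turn left 143°, forward 6.5 m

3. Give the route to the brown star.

turn right 146°, forward 10.8 m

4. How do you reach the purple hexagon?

turn left 172°, forward 4.4 m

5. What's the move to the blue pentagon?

turn right 40°, forward 9.7 m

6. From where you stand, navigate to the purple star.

turn right 45°, forward 6.9 m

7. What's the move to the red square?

turn right 87°, forward 6.2 m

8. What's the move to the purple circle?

turn right 136°, forward 9.4 m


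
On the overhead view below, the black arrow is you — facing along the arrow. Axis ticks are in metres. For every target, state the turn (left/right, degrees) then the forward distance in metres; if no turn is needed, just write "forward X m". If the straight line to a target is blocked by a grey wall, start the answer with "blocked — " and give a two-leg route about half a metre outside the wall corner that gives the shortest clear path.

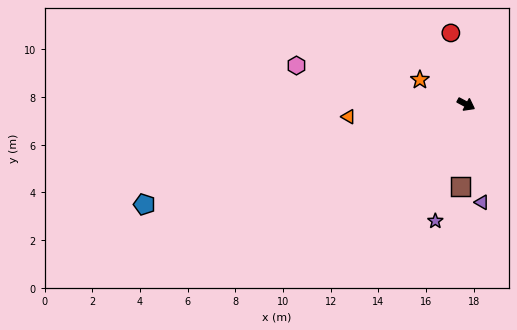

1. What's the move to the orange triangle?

turn right 146°, forward 5.0 m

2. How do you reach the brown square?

turn right 66°, forward 3.5 m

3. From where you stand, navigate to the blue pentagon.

turn right 135°, forward 14.1 m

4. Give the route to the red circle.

turn left 130°, forward 3.1 m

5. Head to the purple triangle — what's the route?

turn right 53°, forward 4.2 m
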